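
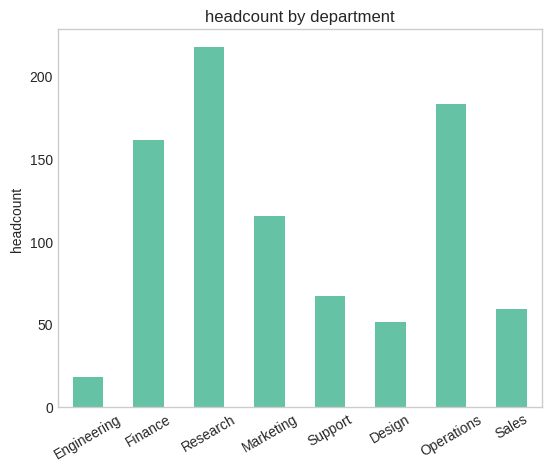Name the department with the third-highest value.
Finance

Top 4: Research ≈ 220, Operations ≈ 180, Finance ≈ 160, Marketing ≈ 120.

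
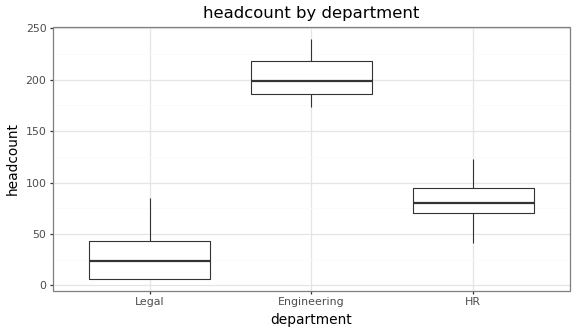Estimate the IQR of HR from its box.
≈ 20

Q3 ≈ 100, Q1 ≈ 80; IQR ≈ 20.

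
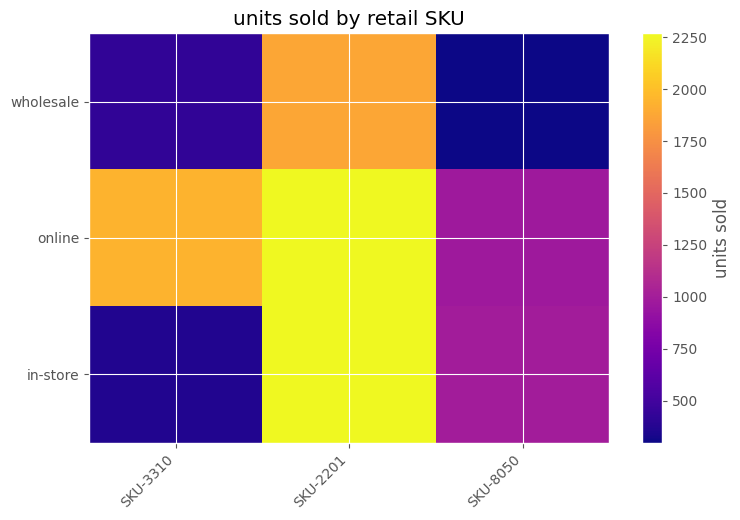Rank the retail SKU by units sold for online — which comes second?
SKU-3310

Top 3 for online: SKU-2201 ≈ 2200, SKU-3310 ≈ 2000, SKU-8050 ≈ 1000.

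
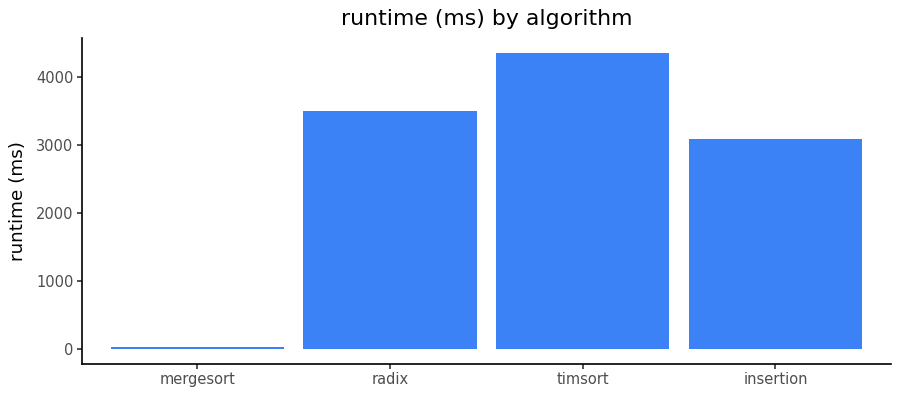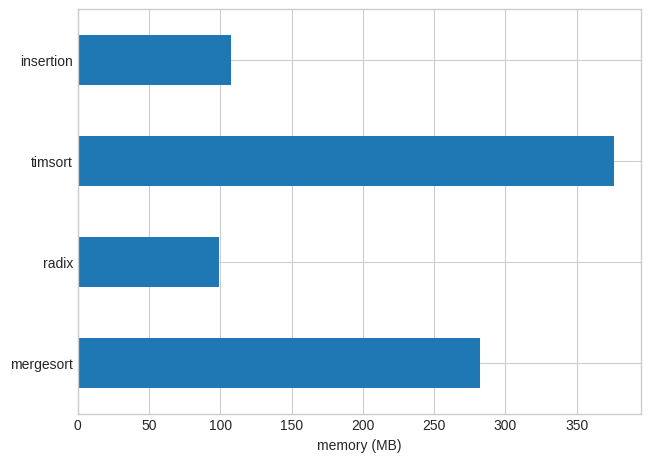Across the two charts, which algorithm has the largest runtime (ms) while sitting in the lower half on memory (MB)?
radix

Chart 2 median memory (MB) ≈ 200; below-median algorithms: radix, insertion. Among those, radix has the highest runtime (ms) (≈ 3500).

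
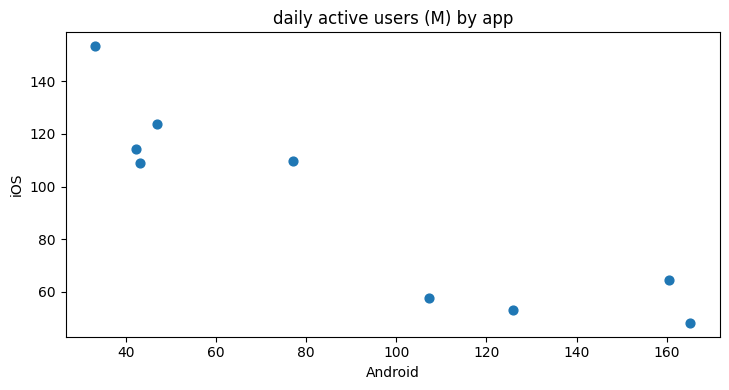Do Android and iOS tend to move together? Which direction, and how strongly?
Points are negatively correlated; strong (|r| ≈ 0.9).

negative, strong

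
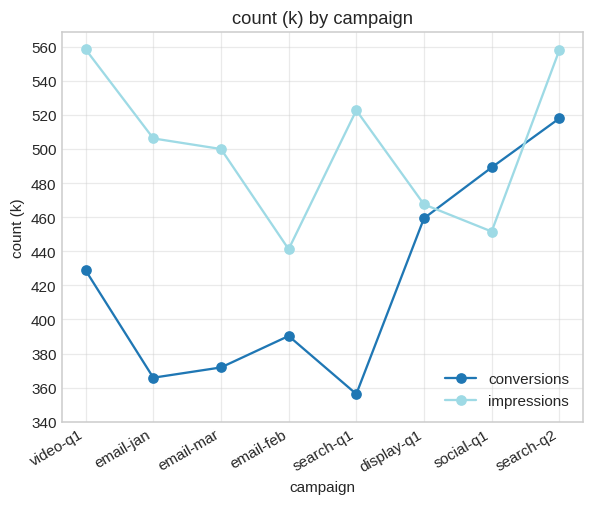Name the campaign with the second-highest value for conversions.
social-q1

Top 3 for conversions: search-q2 ≈ 520, social-q1 ≈ 480, display-q1 ≈ 460.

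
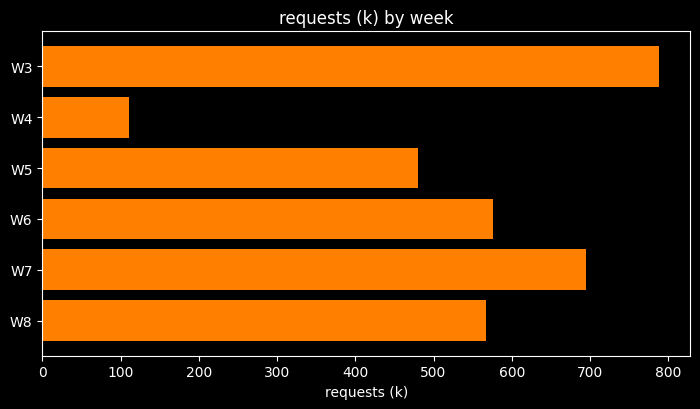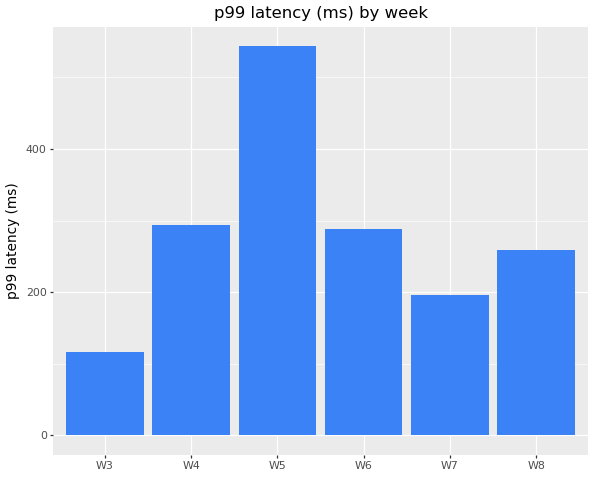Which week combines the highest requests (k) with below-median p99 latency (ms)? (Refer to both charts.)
W3

Chart 2 median p99 latency (ms) ≈ 250; below-median weeks: W3, W7, W8. Among those, W3 has the highest requests (k) (≈ 800).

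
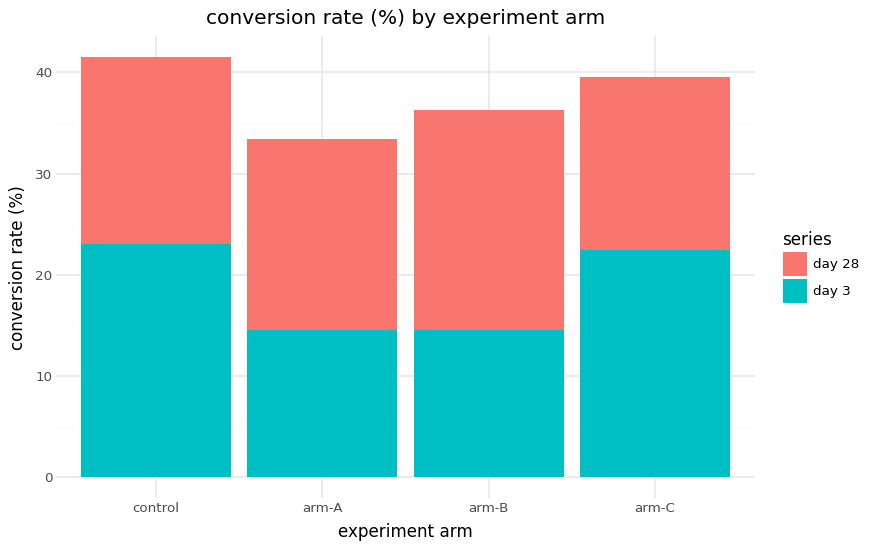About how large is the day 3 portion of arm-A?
≈ 15

day 3 top ≈ 15, bottom ≈ 0; segment ≈ 15.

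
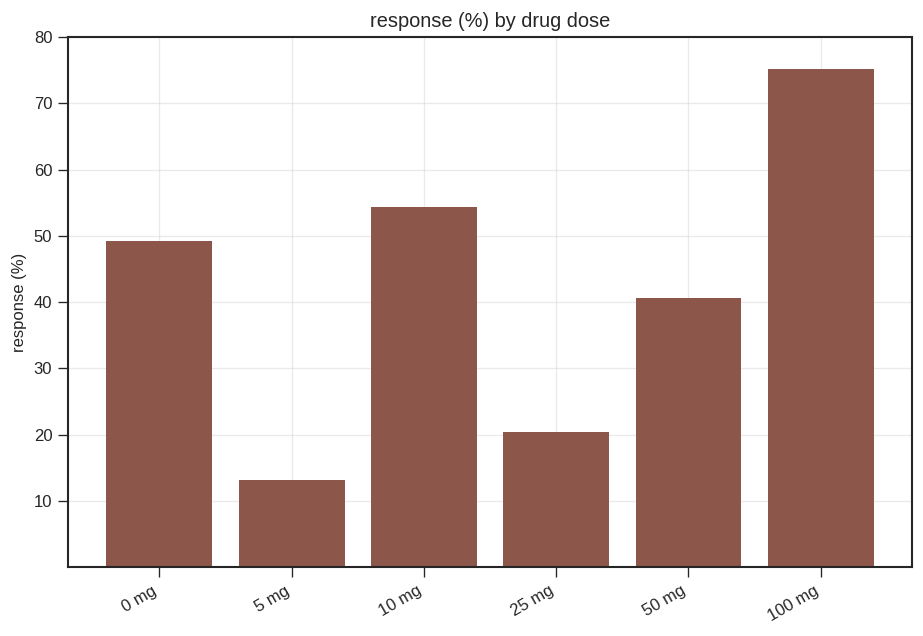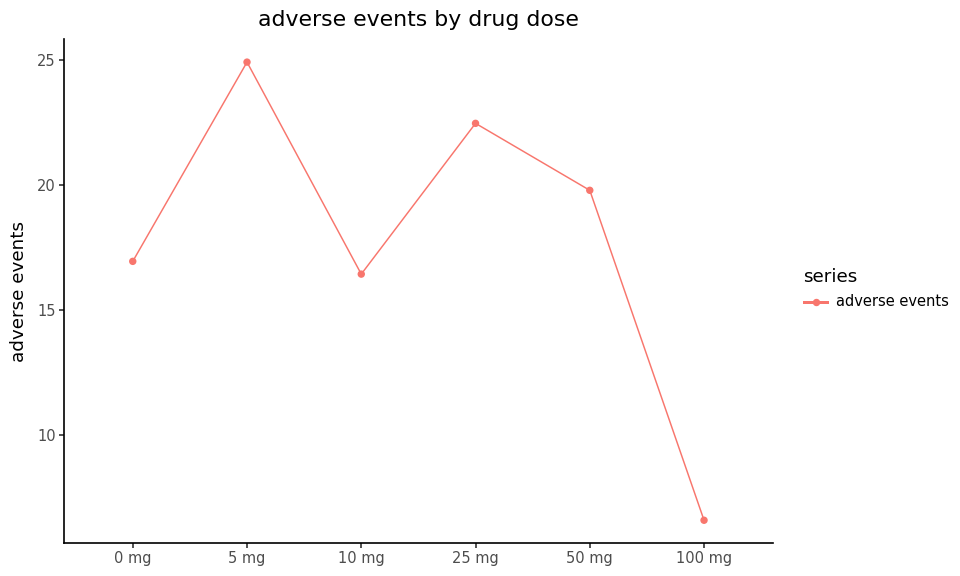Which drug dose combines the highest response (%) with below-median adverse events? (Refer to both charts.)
100 mg

Chart 2 median adverse events ≈ 20; below-median drug doses: 0 mg, 10 mg, 100 mg. Among those, 100 mg has the highest response (%) (≈ 80).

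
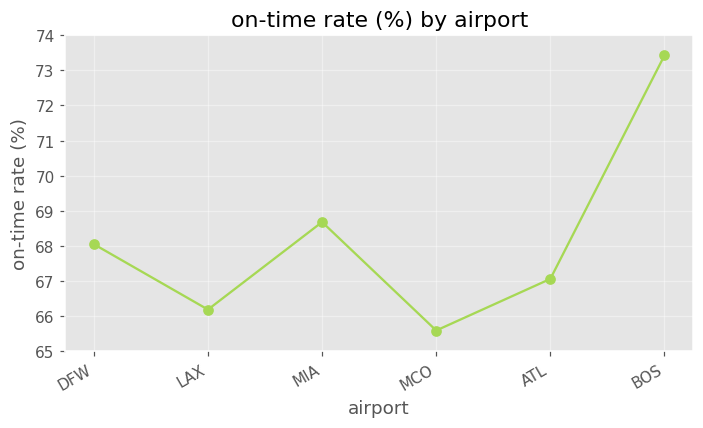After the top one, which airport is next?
MIA

Top 3: BOS ≈ 73, MIA ≈ 69, DFW ≈ 68.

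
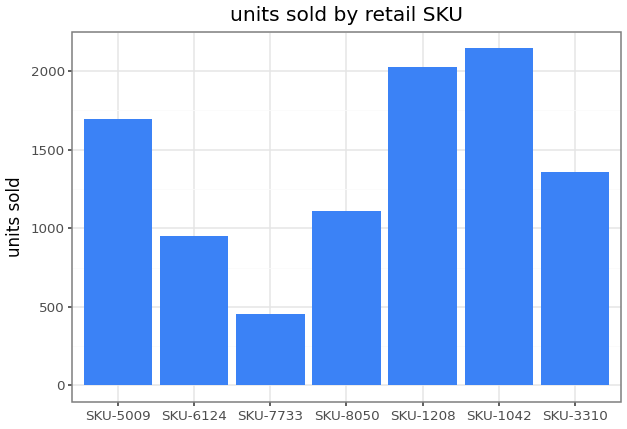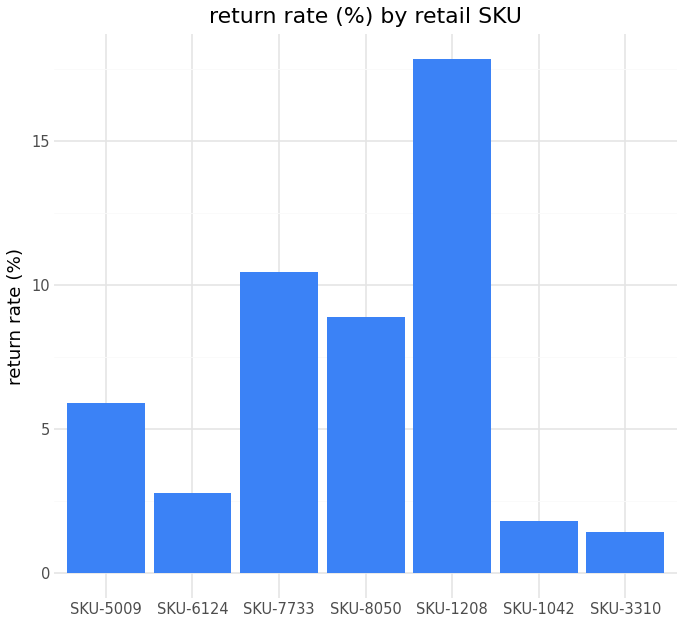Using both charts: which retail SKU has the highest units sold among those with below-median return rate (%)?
Chart 2 median return rate (%) ≈ 6; below-median retail SKUs: SKU-6124, SKU-1042, SKU-3310. Among those, SKU-1042 has the highest units sold (≈ 2200).

SKU-1042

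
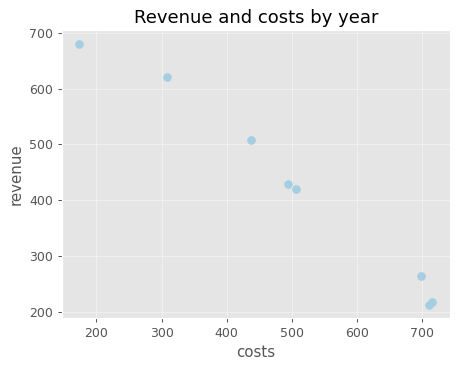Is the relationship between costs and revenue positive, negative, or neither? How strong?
Points are negatively correlated; strong (|r| ≈ 1.0).

negative, strong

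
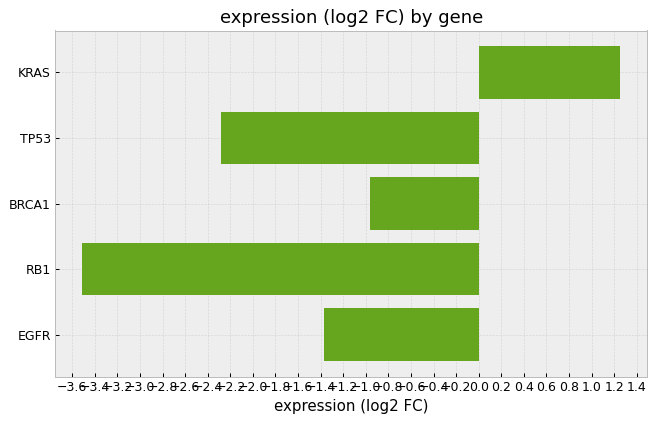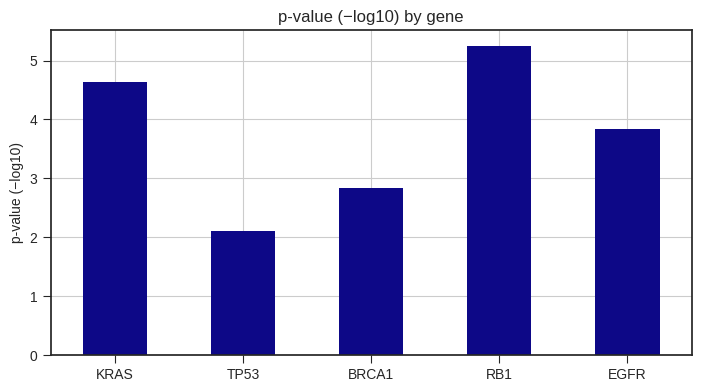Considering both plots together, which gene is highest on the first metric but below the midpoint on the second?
BRCA1

Chart 2 median p-value (−log10) ≈ 4; below-median genes: TP53, BRCA1. Among those, BRCA1 has the highest expression (log2 FC) (≈ -1).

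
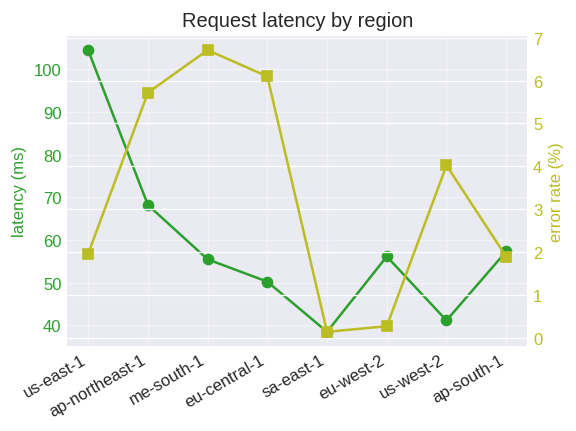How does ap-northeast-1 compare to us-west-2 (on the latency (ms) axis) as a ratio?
≈ 1.75×

ap-northeast-1 ≈ 70, us-west-2 ≈ 40; 70/40 ≈ 1.75.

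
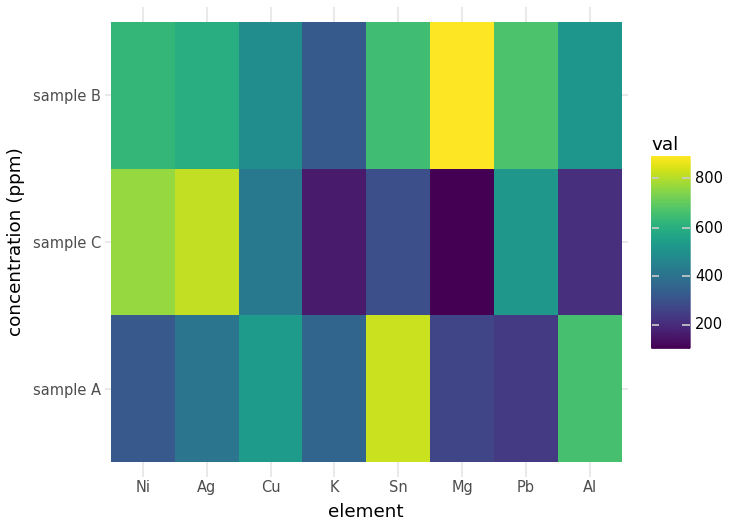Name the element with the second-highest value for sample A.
Al

Top 3 for sample A: Sn ≈ 800, Al ≈ 700, Cu ≈ 500.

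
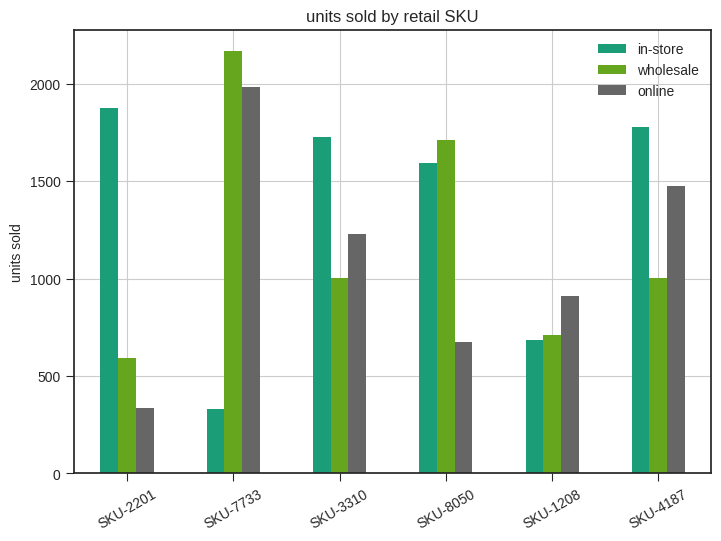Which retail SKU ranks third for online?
SKU-3310

Top 4 for online: SKU-7733 ≈ 2000, SKU-4187 ≈ 1400, SKU-3310 ≈ 1200, SKU-1208 ≈ 1000.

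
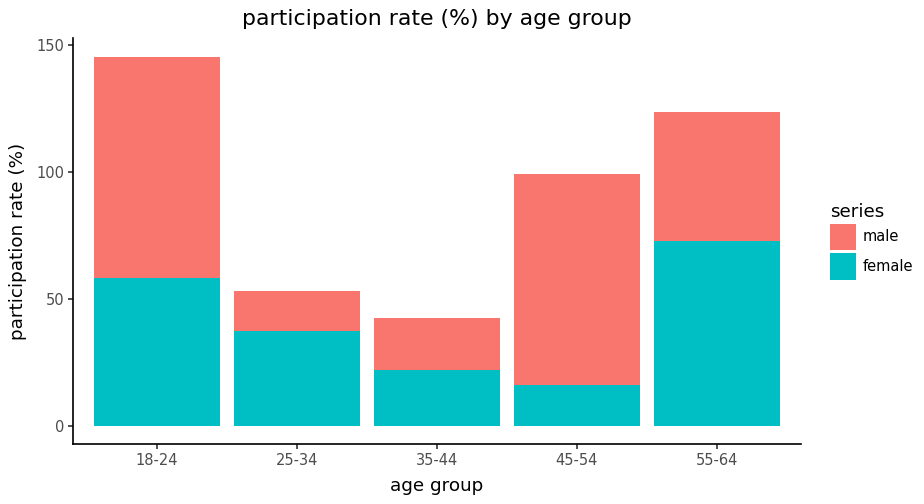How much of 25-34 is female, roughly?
≈ 40

female top ≈ 40, bottom ≈ 0; segment ≈ 40.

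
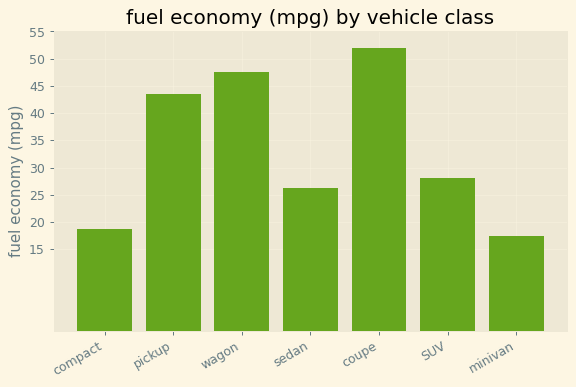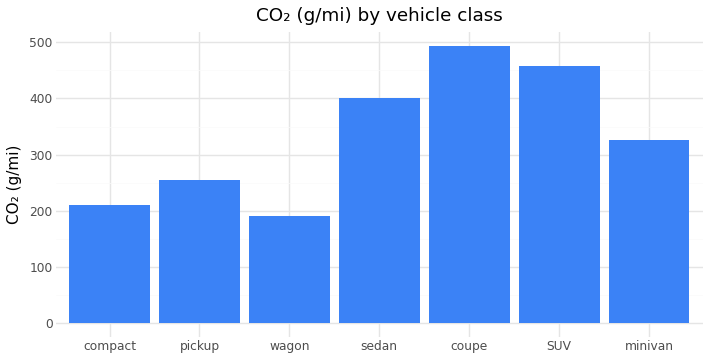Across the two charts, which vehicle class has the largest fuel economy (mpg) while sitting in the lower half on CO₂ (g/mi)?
Chart 2 median CO₂ (g/mi) ≈ 350; below-median vehicle classes: compact, pickup, wagon. Among those, wagon has the highest fuel economy (mpg) (≈ 50).

wagon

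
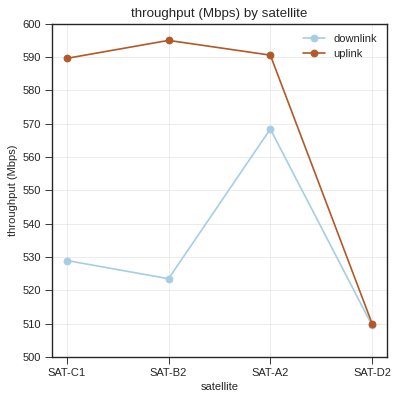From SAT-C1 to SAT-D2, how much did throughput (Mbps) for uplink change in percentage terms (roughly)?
≈ -13.6%

SAT-C1 ≈ 590, SAT-D2 ≈ 510; (510 − 590) / 590 ≈ -13.6%.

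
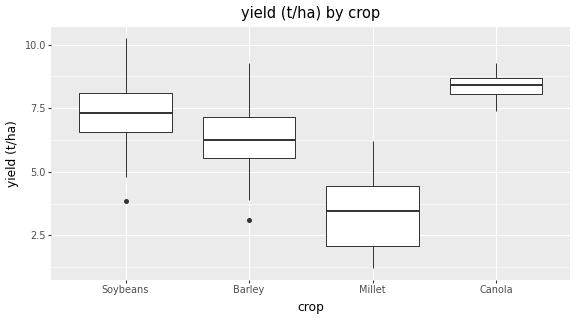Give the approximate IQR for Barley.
Q3 ≈ 7.0, Q1 ≈ 5.5; IQR ≈ 1.5.

≈ 1.5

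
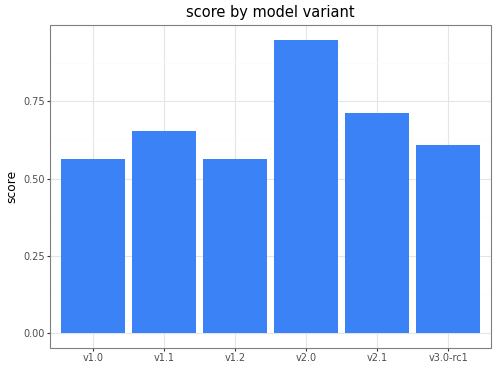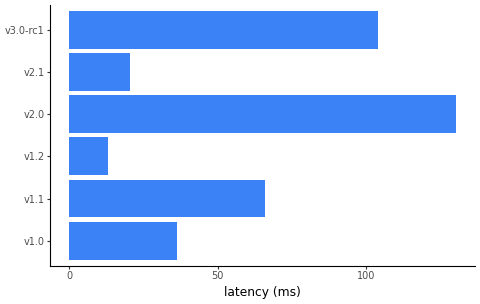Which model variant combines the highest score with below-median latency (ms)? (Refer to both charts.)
v2.1

Chart 2 median latency (ms) ≈ 60; below-median model variants: v1.0, v1.2, v2.1. Among those, v2.1 has the highest score (≈ 0.7).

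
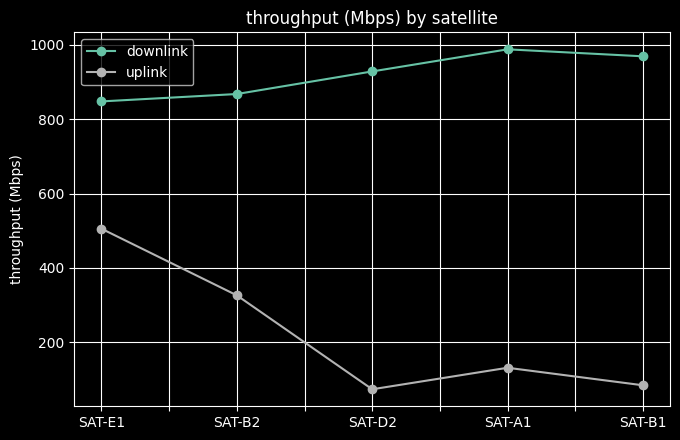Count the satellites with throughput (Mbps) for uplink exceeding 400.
Above 400: SAT-E1.

1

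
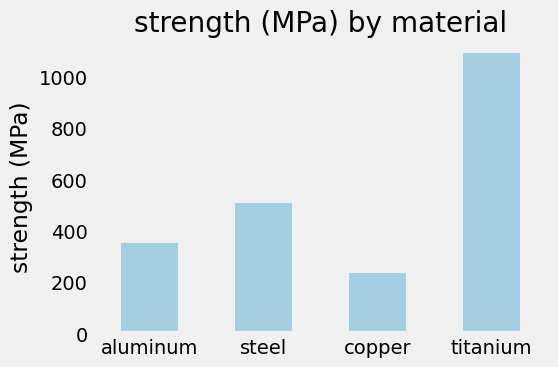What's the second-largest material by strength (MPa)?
Top 3: titanium ≈ 1100, steel ≈ 500, aluminum ≈ 400.

steel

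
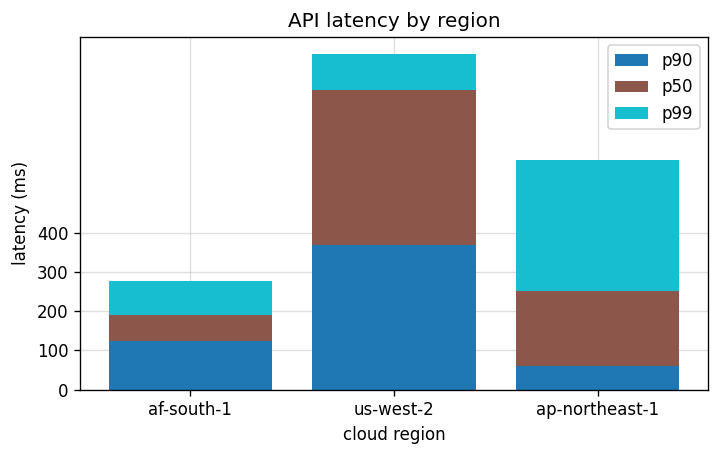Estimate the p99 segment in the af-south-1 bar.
≈ 100

p99 top ≈ 300, bottom ≈ 200; segment ≈ 100.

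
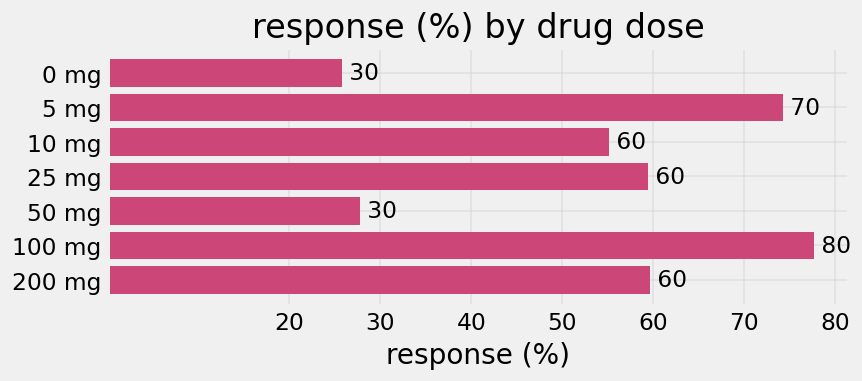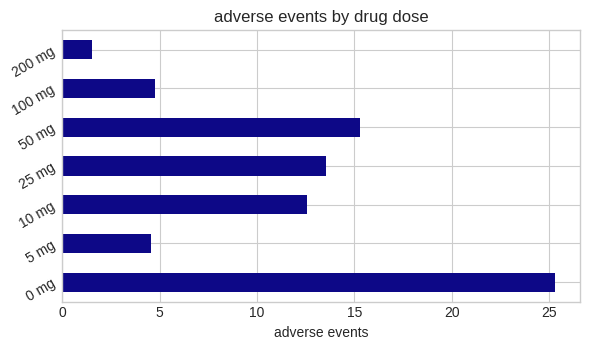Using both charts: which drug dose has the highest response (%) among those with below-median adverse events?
100 mg

Chart 2 median adverse events ≈ 15; below-median drug doses: 5 mg, 100 mg, 200 mg. Among those, 100 mg has the highest response (%) (≈ 80).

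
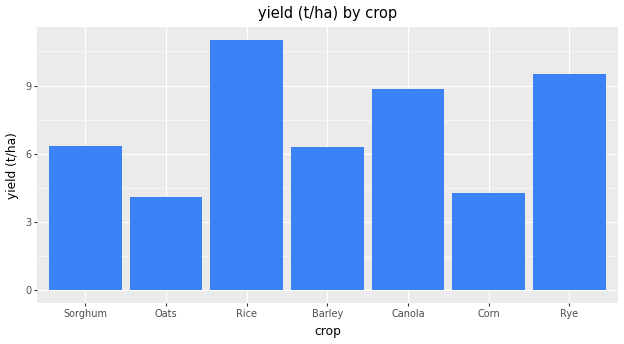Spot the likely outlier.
Rice

Rice ≈ 11; the rest sit between ≈ 4 and ≈ 10.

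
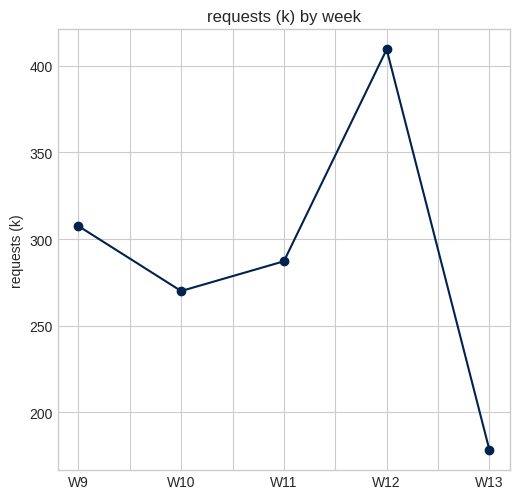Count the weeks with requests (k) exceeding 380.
Above 380: W12.

1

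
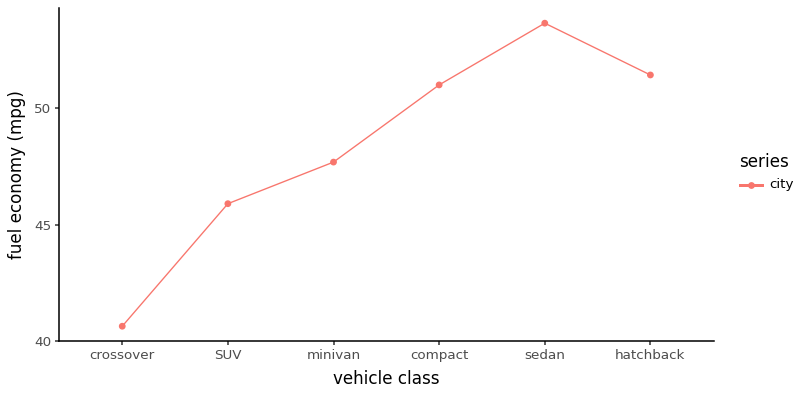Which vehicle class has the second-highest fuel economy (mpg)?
hatchback

Top 3: sedan ≈ 54, hatchback ≈ 52, compact ≈ 50.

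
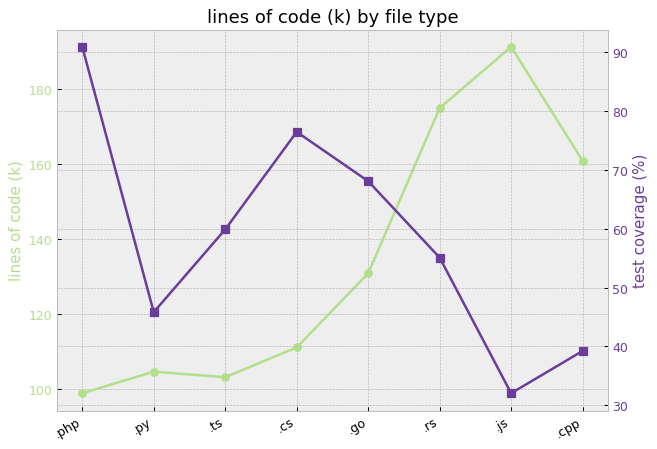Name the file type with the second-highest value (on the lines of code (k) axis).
Top 3 (on the lines of code (k) axis): .js ≈ 190, .rs ≈ 170, .cpp ≈ 160.

.rs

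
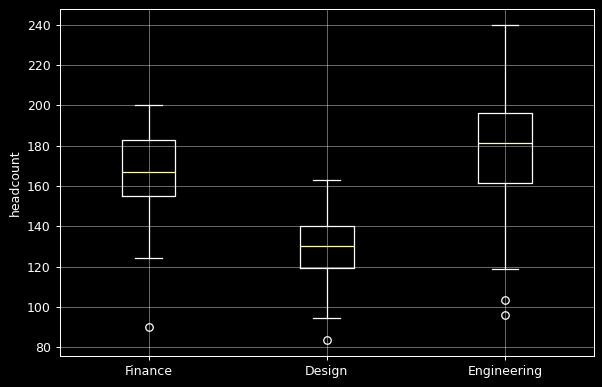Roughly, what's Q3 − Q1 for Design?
Q3 ≈ 140, Q1 ≈ 120; IQR ≈ 20.

≈ 20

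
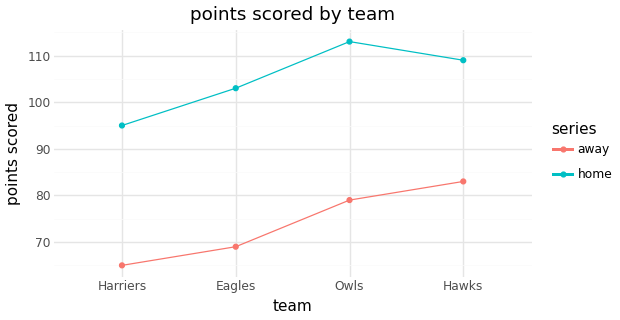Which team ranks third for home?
Eagles

Top 4 for home: Owls ≈ 115, Hawks ≈ 110, Eagles ≈ 105, Harriers ≈ 95.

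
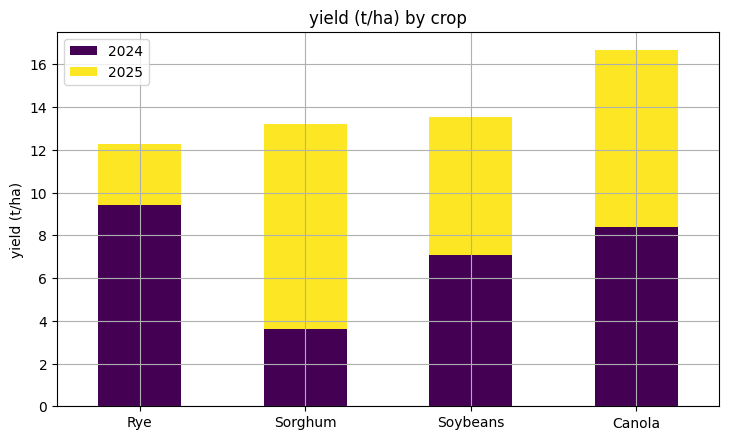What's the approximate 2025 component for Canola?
≈ 8

2025 top ≈ 16, bottom ≈ 8; segment ≈ 8.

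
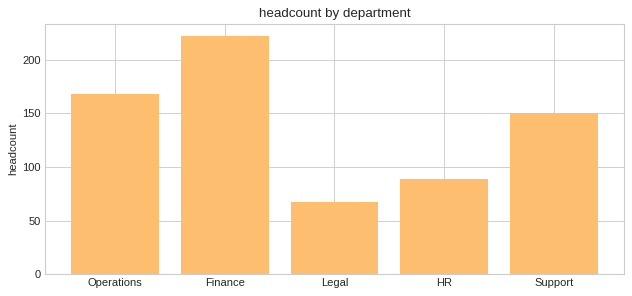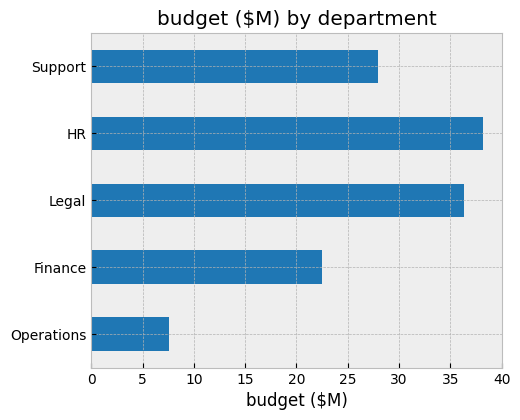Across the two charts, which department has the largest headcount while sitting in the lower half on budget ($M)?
Chart 2 median budget ($M) ≈ 30; below-median departments: Operations, Finance. Among those, Finance has the highest headcount (≈ 225).

Finance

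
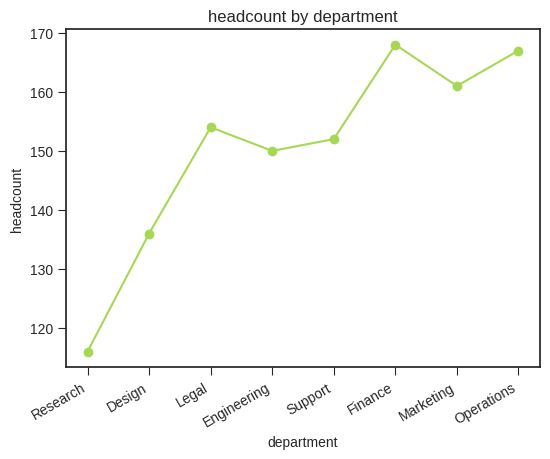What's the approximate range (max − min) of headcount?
≈ 55

Max Finance ≈ 170, min Research ≈ 115; range ≈ 55.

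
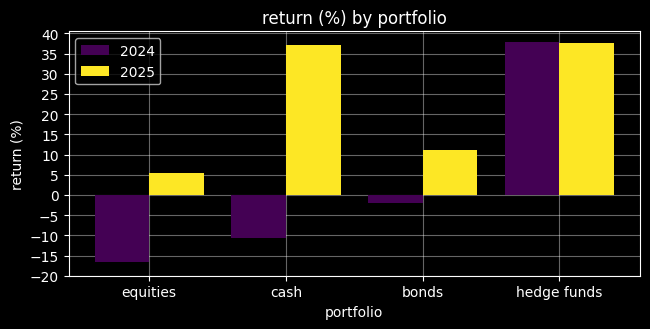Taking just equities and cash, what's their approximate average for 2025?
≈ 20

(5 + 35) / 2 ≈ 20.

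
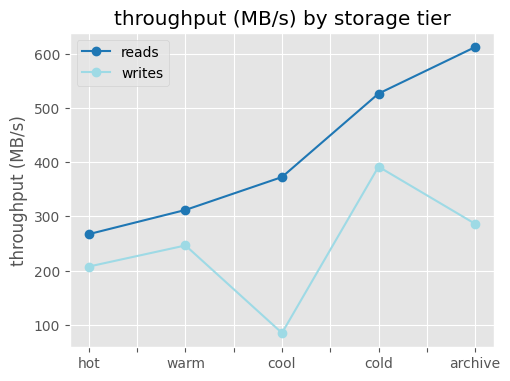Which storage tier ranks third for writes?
warm

Top 4 for writes: cold ≈ 400, archive ≈ 300, warm ≈ 250, hot ≈ 200.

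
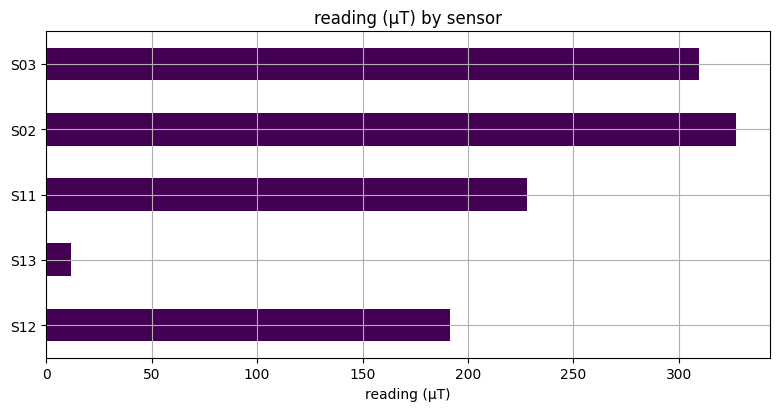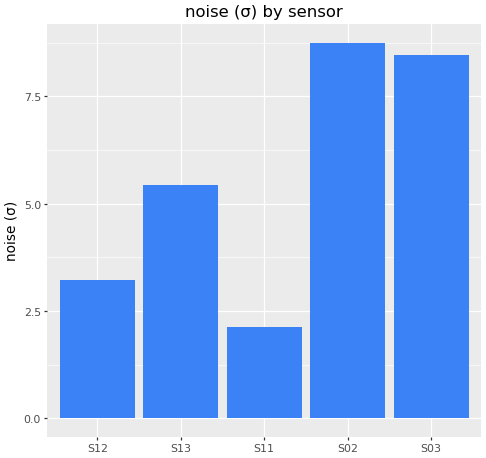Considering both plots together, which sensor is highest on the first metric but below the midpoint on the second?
S11

Chart 2 median noise (σ) ≈ 5; below-median sensors: S12, S11. Among those, S11 has the highest reading (µT) (≈ 250).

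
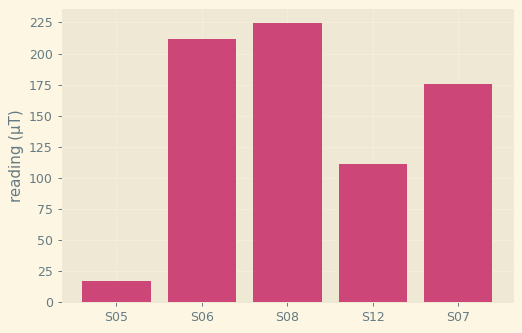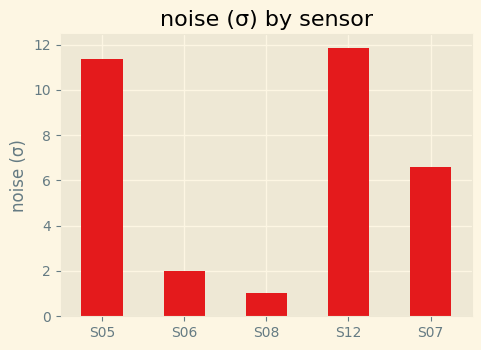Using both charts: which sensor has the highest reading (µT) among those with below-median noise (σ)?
Chart 2 median noise (σ) ≈ 6; below-median sensors: S06, S08. Among those, S08 has the highest reading (µT) (≈ 225).

S08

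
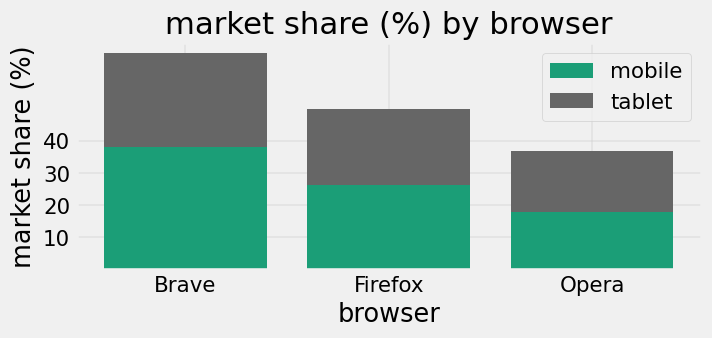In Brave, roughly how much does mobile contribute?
≈ 40

mobile top ≈ 40, bottom ≈ 0; segment ≈ 40.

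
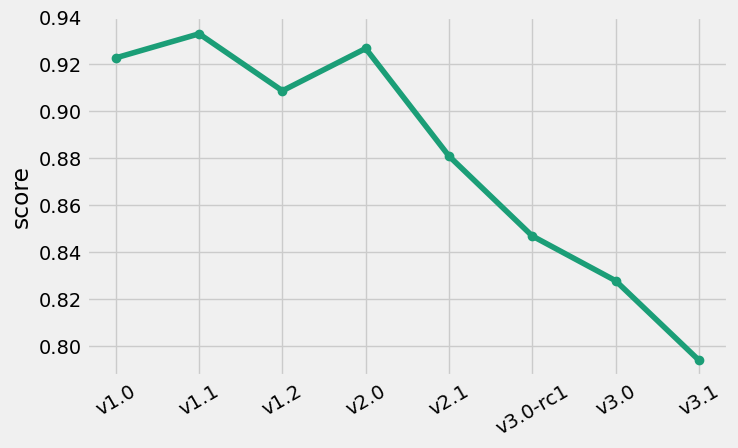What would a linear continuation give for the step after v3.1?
Last three: 0.84, 0.82, 0.80 → slope ≈ -0.02/step → next ≈ 0.78.

≈ 0.78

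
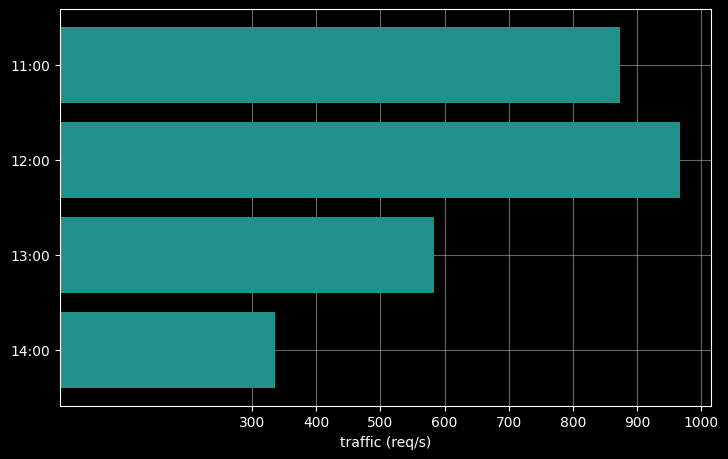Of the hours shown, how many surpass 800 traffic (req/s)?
2

Above 800: 11:00, 12:00.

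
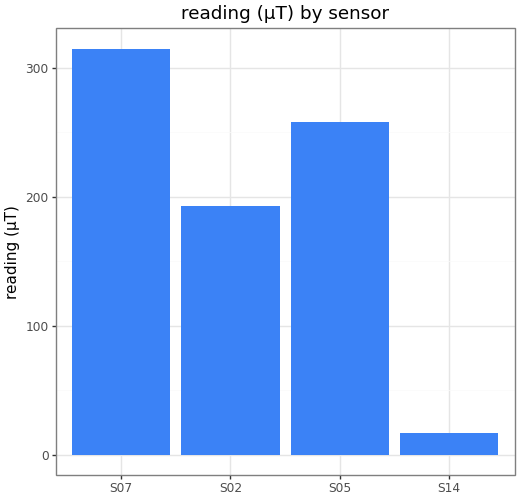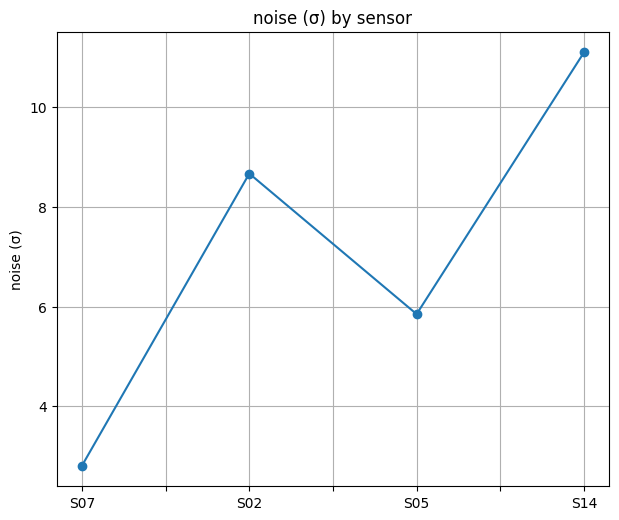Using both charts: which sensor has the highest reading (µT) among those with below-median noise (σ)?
Chart 2 median noise (σ) ≈ 8; below-median sensors: S07, S05. Among those, S07 has the highest reading (µT) (≈ 300).

S07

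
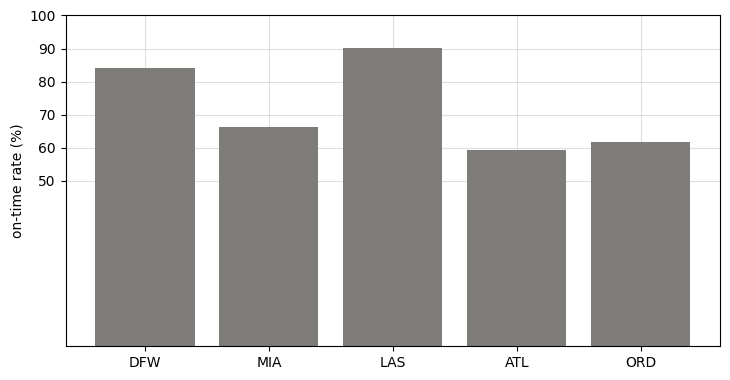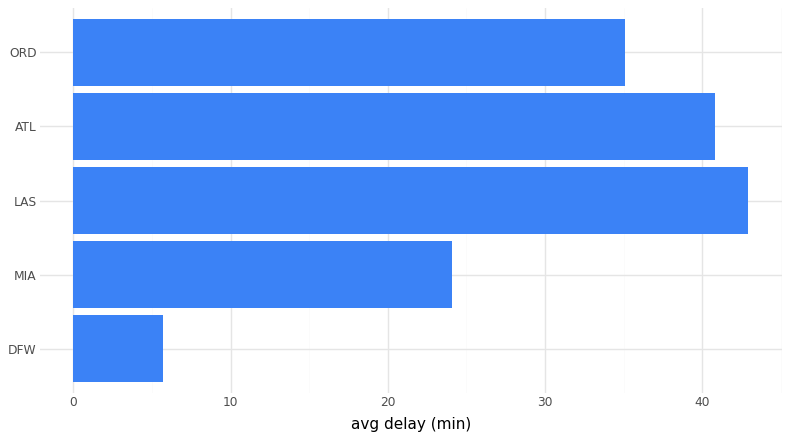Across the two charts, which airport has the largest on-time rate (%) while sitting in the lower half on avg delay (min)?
Chart 2 median avg delay (min) ≈ 35; below-median airports: DFW, MIA. Among those, DFW has the highest on-time rate (%) (≈ 80).

DFW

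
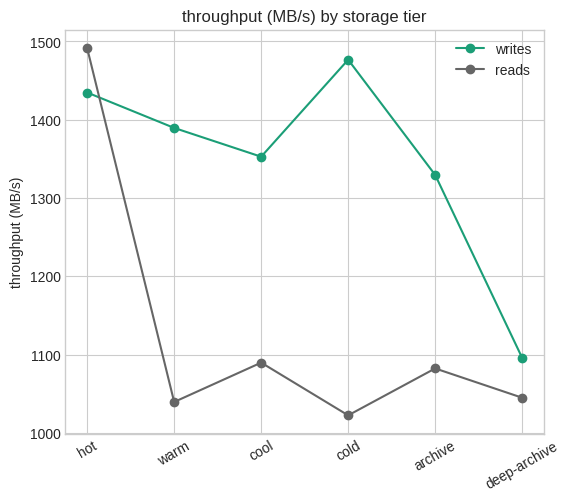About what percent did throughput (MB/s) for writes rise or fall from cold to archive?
≈ -10%

cold ≈ 1500, archive ≈ 1350; (1350 − 1500) / 1500 ≈ -10%.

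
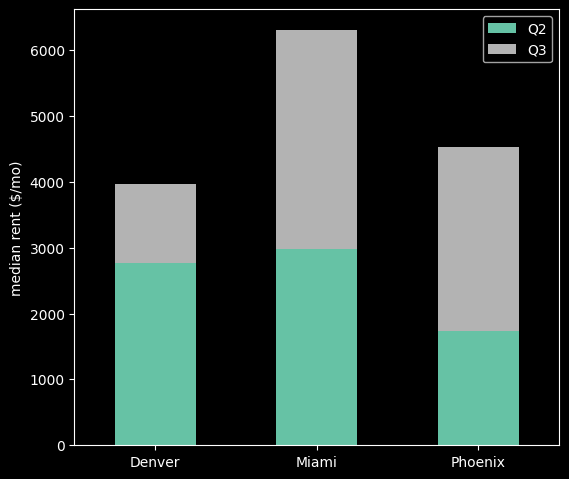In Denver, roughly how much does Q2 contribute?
≈ 3000

Q2 top ≈ 3000, bottom ≈ 0; segment ≈ 3000.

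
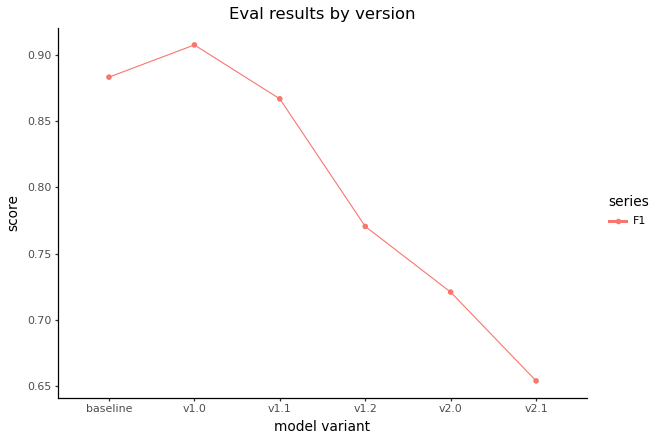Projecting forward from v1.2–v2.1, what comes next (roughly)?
Last three: 0.75, 0.70, 0.65 → slope ≈ -0.05/step → next ≈ 0.6.

≈ 0.6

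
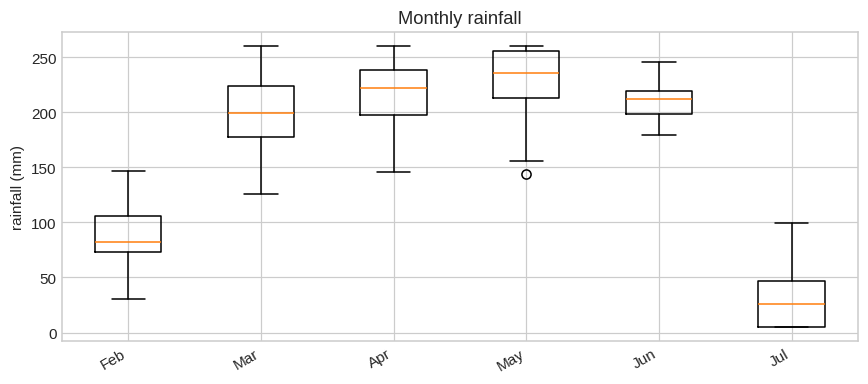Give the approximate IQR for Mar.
Q3 ≈ 220, Q1 ≈ 180; IQR ≈ 40.

≈ 40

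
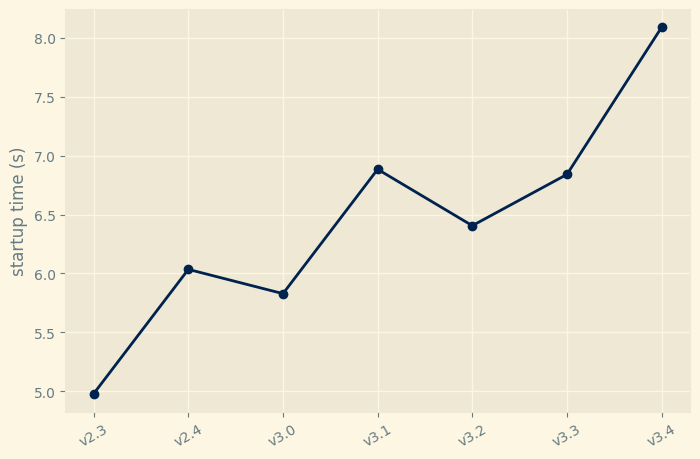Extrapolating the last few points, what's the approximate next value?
≈ 8.75

Last three: 6.5, 7.0, 8.0 → slope ≈ 0.75/step → next ≈ 8.75.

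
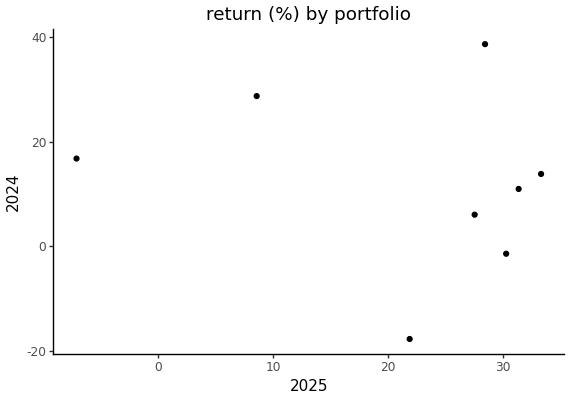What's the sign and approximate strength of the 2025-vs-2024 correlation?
Points are roughly uncorrelated; weak (|r| ≈ 0.2).

no clear correlation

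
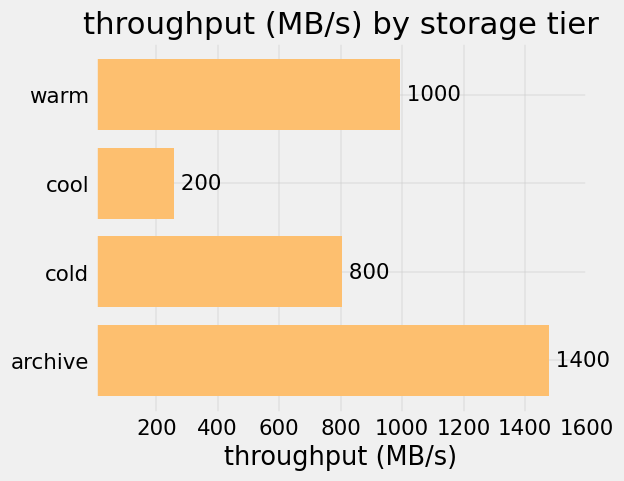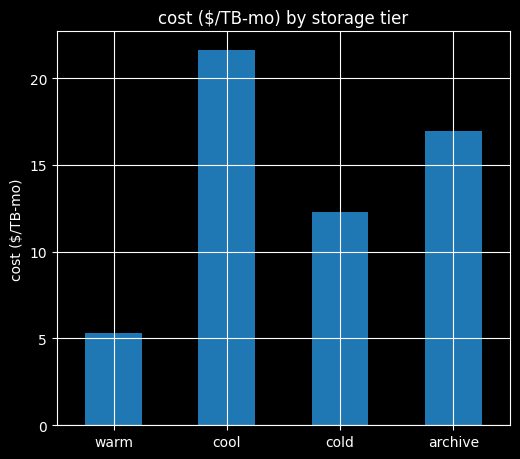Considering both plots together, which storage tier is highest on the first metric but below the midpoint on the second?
warm

Chart 2 median cost ($/TB-mo) ≈ 14; below-median storage tiers: warm, cold. Among those, warm has the highest throughput (MB/s) (≈ 1000).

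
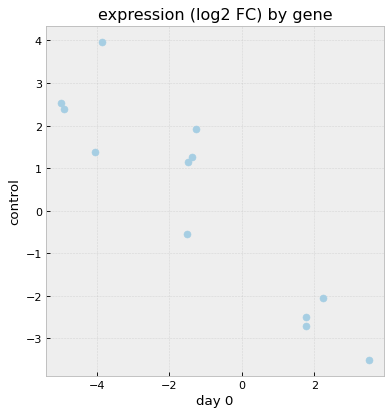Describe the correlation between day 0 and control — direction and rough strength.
negative, strong

Points are negatively correlated; strong (|r| ≈ 0.9).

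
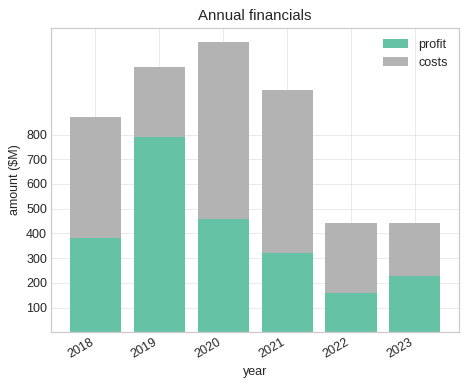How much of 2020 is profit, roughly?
profit top ≈ 500, bottom ≈ 0; segment ≈ 500.

≈ 500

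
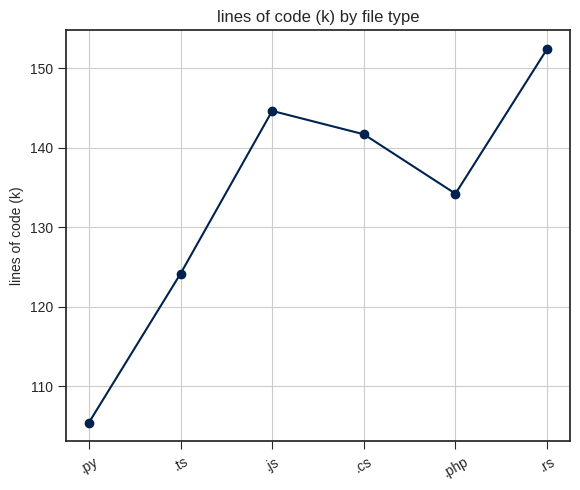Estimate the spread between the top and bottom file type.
≈ 45

Max .rs ≈ 150, min .py ≈ 105; range ≈ 45.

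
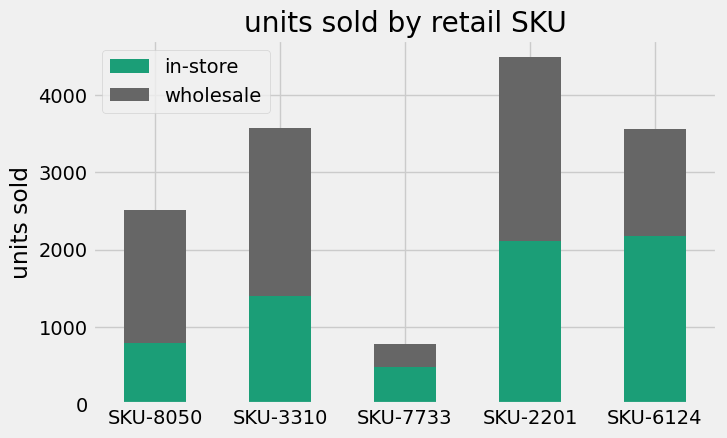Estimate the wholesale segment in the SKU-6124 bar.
wholesale top ≈ 3500, bottom ≈ 2000; segment ≈ 1500.

≈ 1500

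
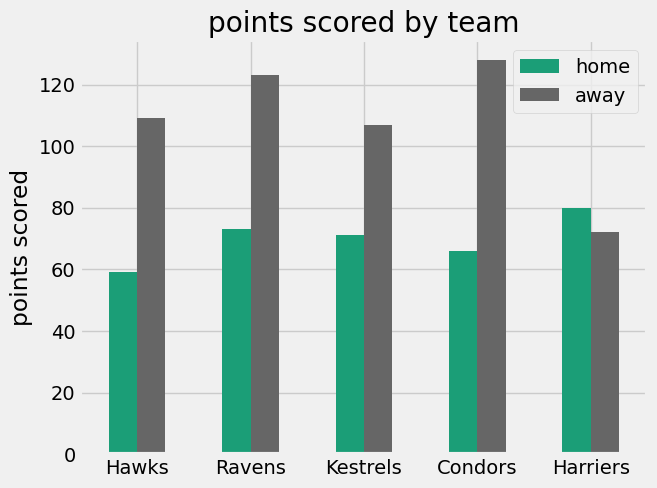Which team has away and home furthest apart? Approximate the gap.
Condors: away ≈ 120, home ≈ 60 → gap ≈ 60. Next-largest (Ravens) is only ≈ 40.

Condors, ≈ 60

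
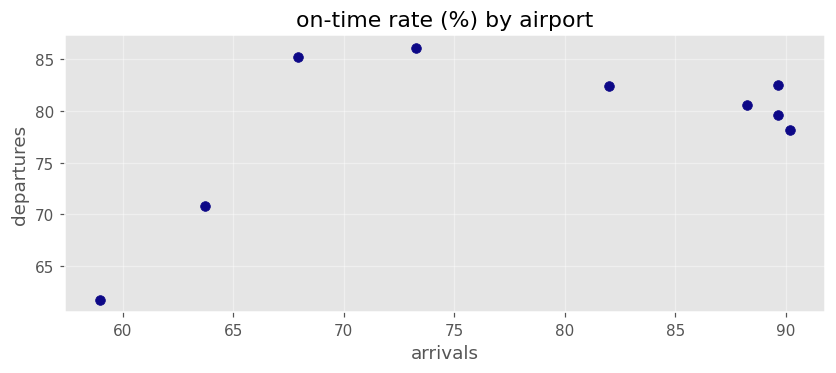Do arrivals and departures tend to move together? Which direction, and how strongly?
positive, moderate

Points are positively correlated; moderate (|r| ≈ 0.5).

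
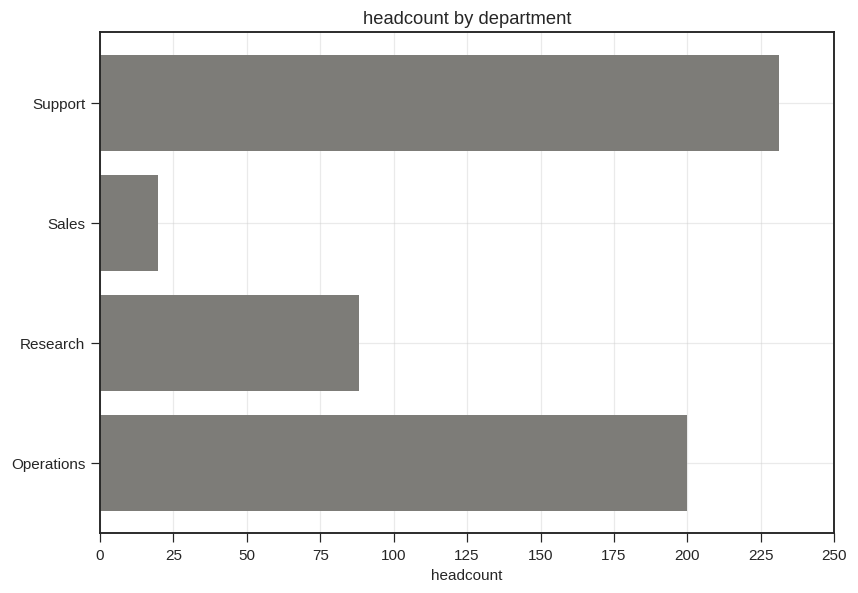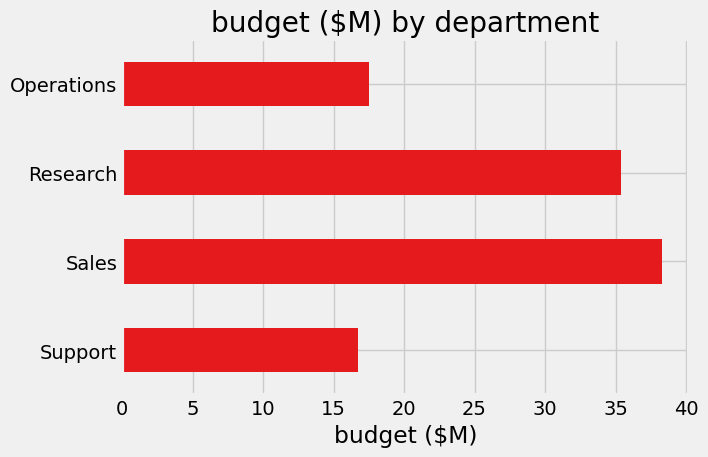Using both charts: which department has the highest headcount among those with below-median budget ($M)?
Chart 2 median budget ($M) ≈ 25; below-median departments: Support, Operations. Among those, Support has the highest headcount (≈ 225).

Support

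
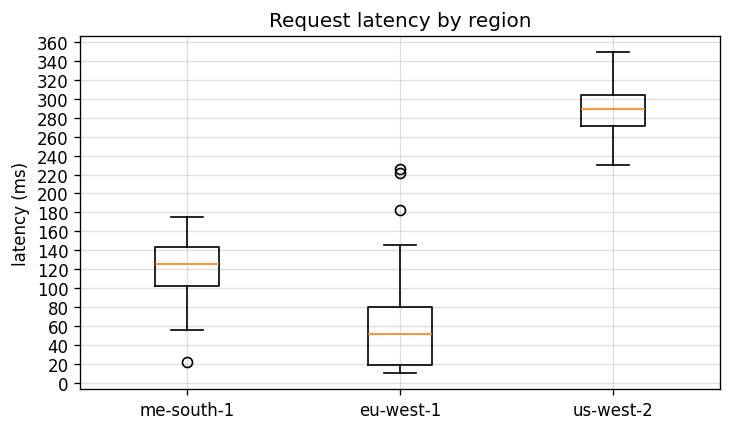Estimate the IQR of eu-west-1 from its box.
Q3 ≈ 80, Q1 ≈ 20; IQR ≈ 60.

≈ 60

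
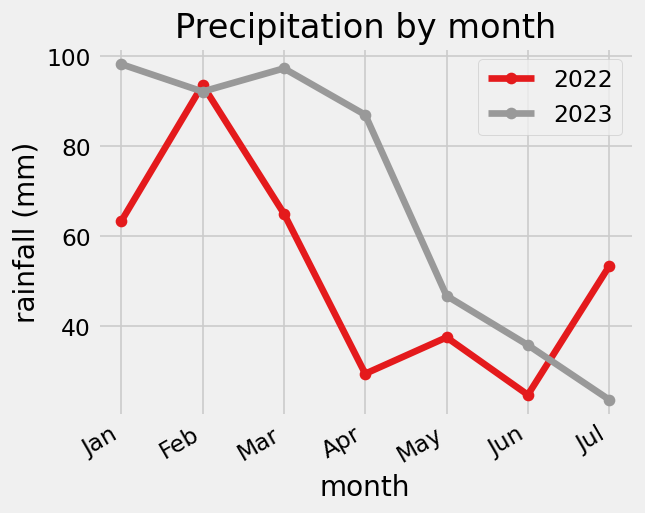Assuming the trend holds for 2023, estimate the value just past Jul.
Last three: 50, 40, 20 → slope ≈ -15/step → next ≈ 5.

≈ 5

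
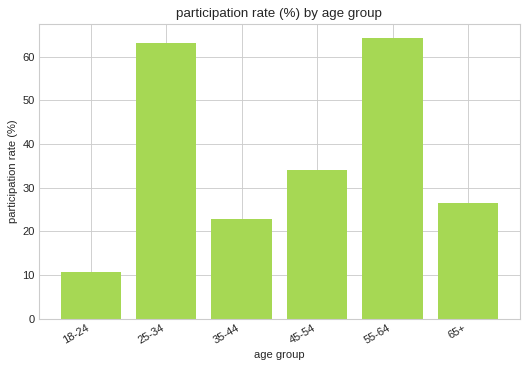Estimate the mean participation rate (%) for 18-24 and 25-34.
(10 + 60) / 2 ≈ 35.

≈ 35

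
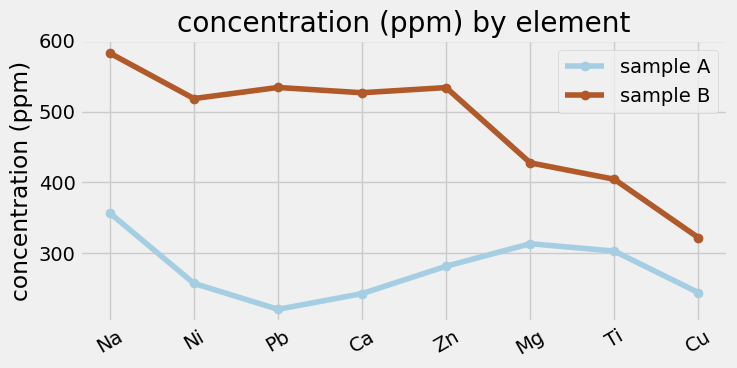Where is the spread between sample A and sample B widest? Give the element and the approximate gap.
Pb, ≈ 350 ppm

Pb: sample A ≈ 200, sample B ≈ 550 → gap ≈ 350. Next-largest (Ca) is only ≈ 300.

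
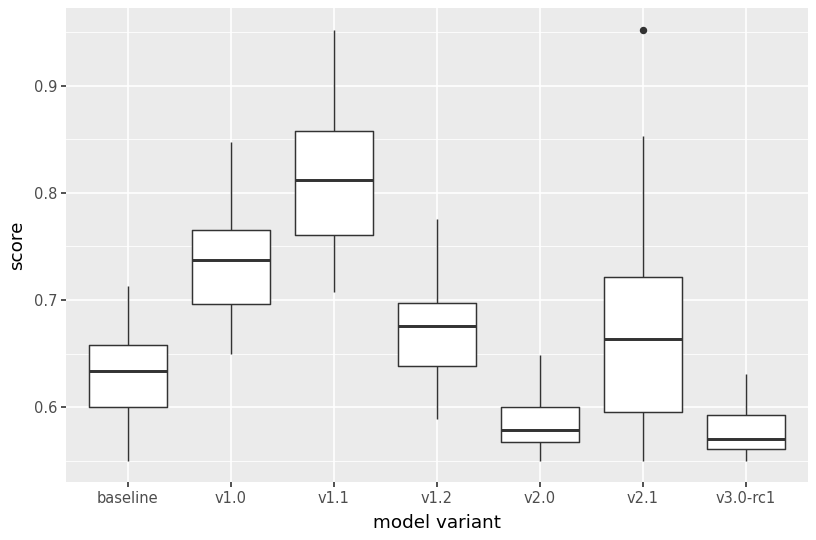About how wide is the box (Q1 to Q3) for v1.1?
≈ 0.10

Q3 ≈ 0.86, Q1 ≈ 0.76; IQR ≈ 0.10.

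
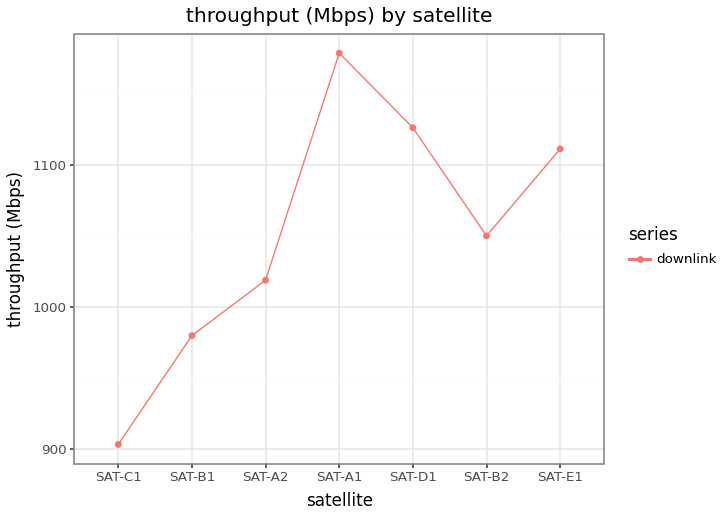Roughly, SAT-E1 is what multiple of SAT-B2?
SAT-E1 ≈ 1100, SAT-B2 ≈ 1050; 1100/1050 ≈ 1.05.

≈ 1.05×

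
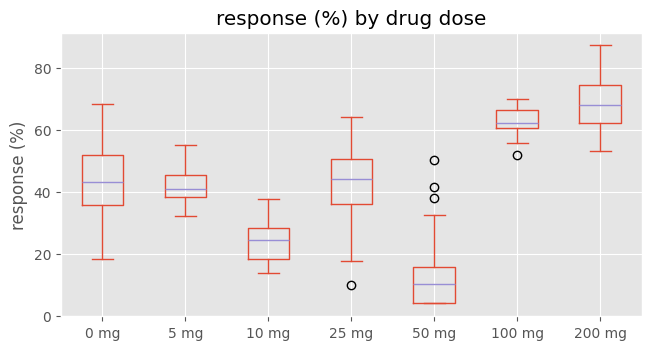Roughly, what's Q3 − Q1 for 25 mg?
Q3 ≈ 50, Q1 ≈ 35; IQR ≈ 15.

≈ 15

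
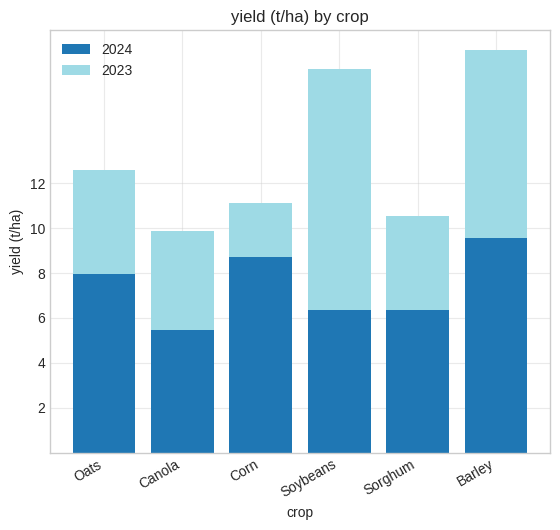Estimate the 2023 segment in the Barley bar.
2023 top ≈ 18, bottom ≈ 10; segment ≈ 8.

≈ 8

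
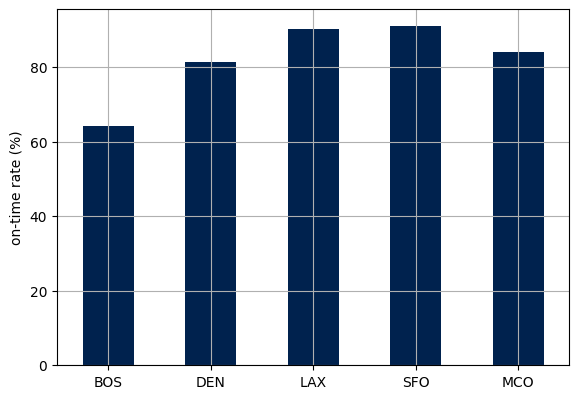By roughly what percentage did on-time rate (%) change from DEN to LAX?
≈ +12.5%

DEN ≈ 80, LAX ≈ 90; (90 − 80) / 80 ≈ +12.5%.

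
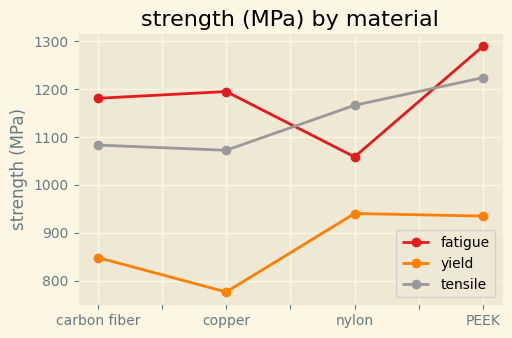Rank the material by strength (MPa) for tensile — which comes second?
Top 3 for tensile: PEEK ≈ 1200, nylon ≈ 1150, carbon fiber ≈ 1100.

nylon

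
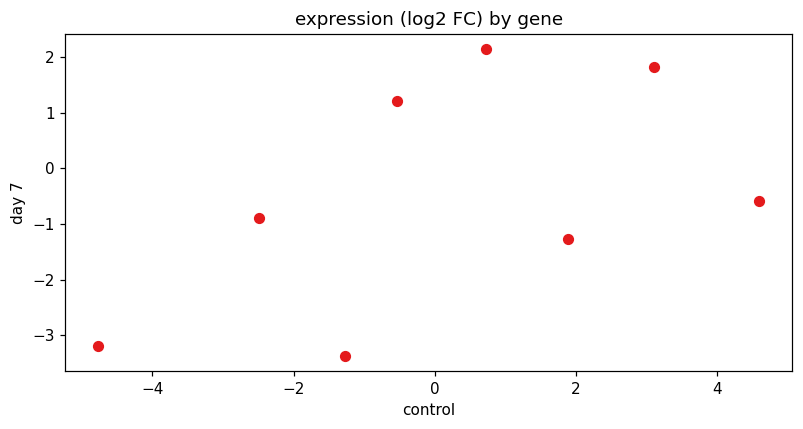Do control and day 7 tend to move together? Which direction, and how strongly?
Points are positively correlated; moderate (|r| ≈ 0.5).

positive, moderate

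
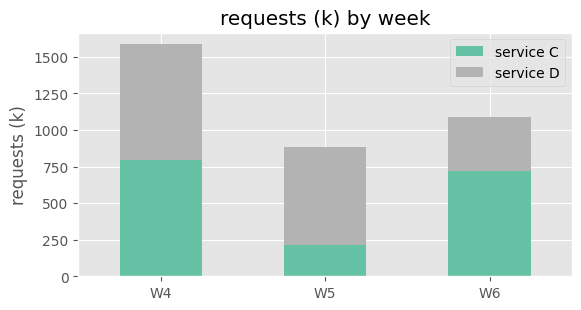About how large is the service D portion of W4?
≈ 800

service D top ≈ 1600, bottom ≈ 800; segment ≈ 800.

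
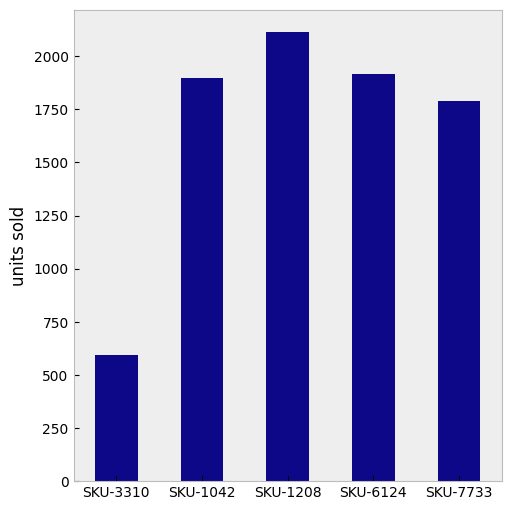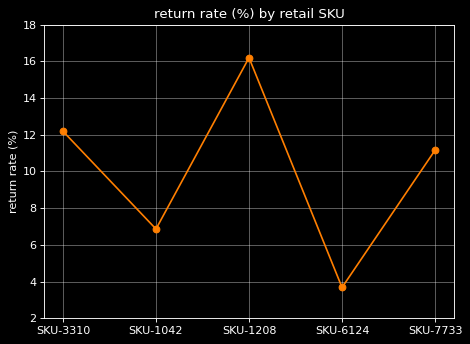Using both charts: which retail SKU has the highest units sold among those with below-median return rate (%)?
SKU-6124

Chart 2 median return rate (%) ≈ 12; below-median retail SKUs: SKU-1042, SKU-6124. Among those, SKU-6124 has the highest units sold (≈ 2000).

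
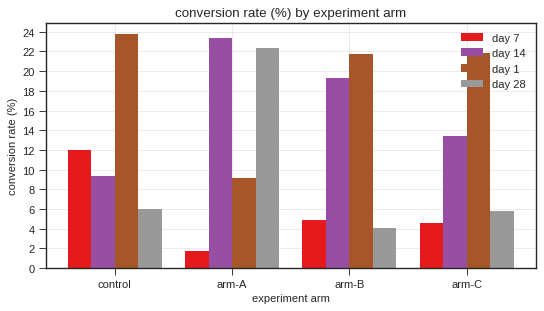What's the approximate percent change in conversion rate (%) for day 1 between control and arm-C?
control ≈ 24, arm-C ≈ 22; (22 − 24) / 24 ≈ -8.3%.

≈ -8.3%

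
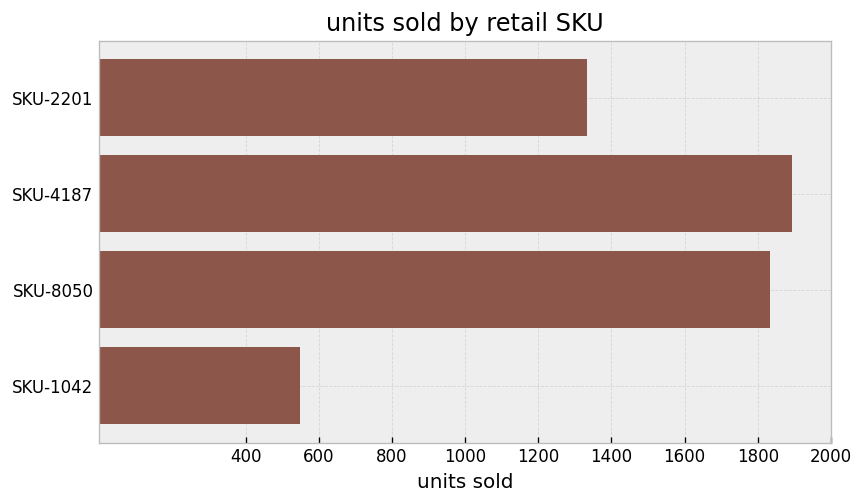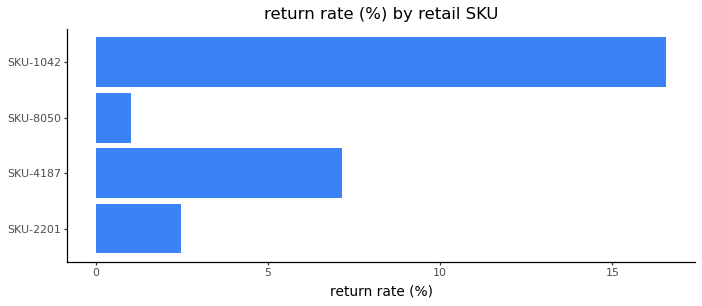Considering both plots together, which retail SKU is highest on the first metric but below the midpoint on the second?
SKU-8050

Chart 2 median return rate (%) ≈ 4; below-median retail SKUs: SKU-2201, SKU-8050. Among those, SKU-8050 has the highest units sold (≈ 1800).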